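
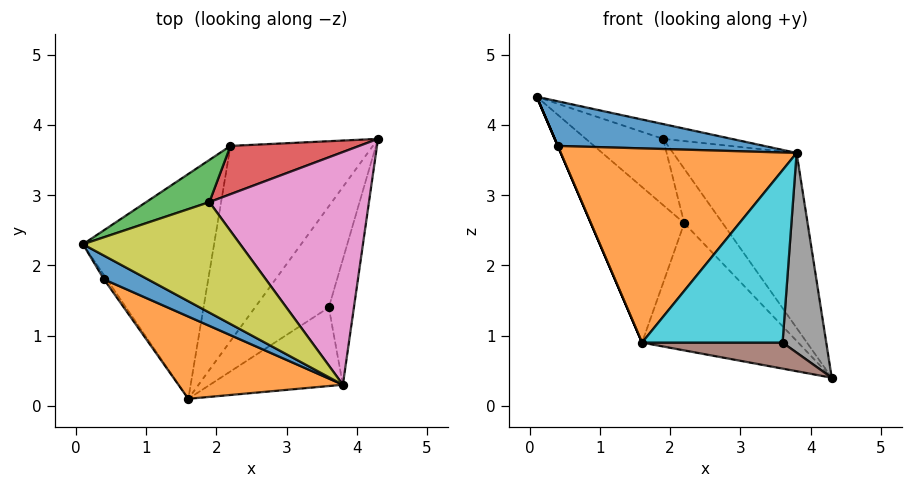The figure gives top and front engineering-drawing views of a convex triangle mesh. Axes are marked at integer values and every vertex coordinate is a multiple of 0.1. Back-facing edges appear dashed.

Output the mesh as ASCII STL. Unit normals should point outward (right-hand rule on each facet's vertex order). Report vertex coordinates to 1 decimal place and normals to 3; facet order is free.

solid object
 facet normal -0.735 0.386 -0.558
  outer loop
   vertex 2.2 3.7 2.6
   vertex 1.6 0.1 0.9
   vertex 0.1 2.3 4.4
  endloop
 endfacet
 facet normal -0.670 0.405 -0.622
  outer loop
   vertex 2.2 3.7 2.6
   vertex 4.3 3.8 0.4
   vertex 1.6 0.1 0.9
  endloop
 endfacet
 facet normal -0.102 0.839 0.534
  outer loop
   vertex 2.2 3.7 2.6
   vertex 0.1 2.3 4.4
   vertex 1.9 2.9 3.8
  endloop
 endfacet
 facet normal 0.551 0.624 0.554
  outer loop
   vertex 2.2 3.7 2.6
   vertex 1.9 2.9 3.8
   vertex 4.3 3.8 0.4
  endloop
 endfacet
 facet normal -0.919 0.000 -0.394
  outer loop
   vertex 0.4 1.8 3.7
   vertex 0.1 2.3 4.4
   vertex 1.6 0.1 0.9
  endloop
 endfacet
 facet normal 0.160 -0.246 -0.956
  outer loop
   vertex 3.6 1.4 0.9
   vertex 1.6 0.1 0.9
   vertex 4.3 3.8 0.4
  endloop
 endfacet
 facet normal 0.672 0.445 0.592
  outer loop
   vertex 3.8 0.3 3.6
   vertex 4.3 3.8 0.4
   vertex 1.9 2.9 3.8
  endloop
 endfacet
 facet normal 0.930 -0.312 -0.196
  outer loop
   vertex 3.8 0.3 3.6
   vertex 3.6 1.4 0.9
   vertex 4.3 3.8 0.4
  endloop
 endfacet
 facet normal 0.275 0.128 0.953
  outer loop
   vertex 3.8 0.3 3.6
   vertex 1.9 2.9 3.8
   vertex 0.1 2.3 4.4
  endloop
 endfacet
 facet normal 0.509 -0.783 -0.357
  outer loop
   vertex 3.8 0.3 3.6
   vertex 1.6 0.1 0.9
   vertex 3.6 1.4 0.9
  endloop
 endfacet
 facet normal -0.352 -0.826 0.440
  outer loop
   vertex 3.8 0.3 3.6
   vertex 0.1 2.3 4.4
   vertex 0.4 1.8 3.7
  endloop
 endfacet
 facet normal -0.367 -0.857 0.363
  outer loop
   vertex 3.8 0.3 3.6
   vertex 0.4 1.8 3.7
   vertex 1.6 0.1 0.9
  endloop
 endfacet
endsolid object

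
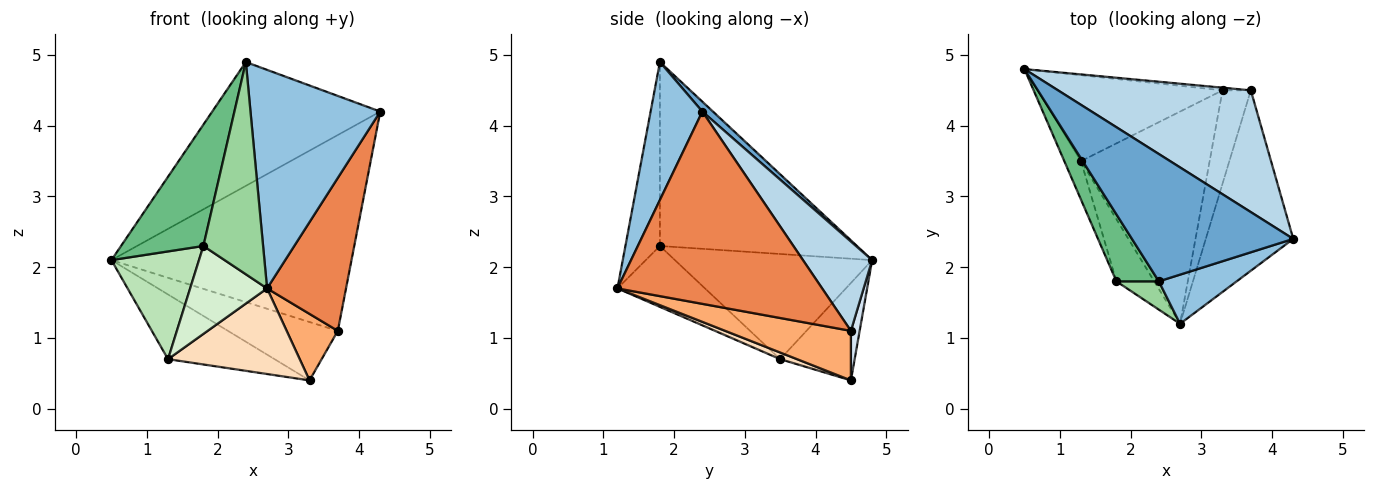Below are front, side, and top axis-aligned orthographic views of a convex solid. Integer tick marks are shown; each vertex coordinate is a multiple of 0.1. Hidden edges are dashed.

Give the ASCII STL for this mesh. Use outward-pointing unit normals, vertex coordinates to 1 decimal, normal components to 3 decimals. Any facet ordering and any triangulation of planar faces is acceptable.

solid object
 facet normal 0.044 0.696 0.716
  outer loop
   vertex 2.4 1.8 4.9
   vertex 4.3 2.4 4.2
   vertex 0.5 4.8 2.1
  endloop
 endfacet
 facet normal 0.362 -0.909 0.204
  outer loop
   vertex 2.4 1.8 4.9
   vertex 2.7 1.2 1.7
   vertex 4.3 2.4 4.2
  endloop
 endfacet
 facet normal 0.238 0.825 0.513
  outer loop
   vertex 3.7 4.5 1.1
   vertex 0.5 4.8 2.1
   vertex 4.3 2.4 4.2
  endloop
 endfacet
 facet normal 0.079 0.996 -0.045
  outer loop
   vertex 3.7 4.5 1.1
   vertex 3.3 4.5 0.4
   vertex 0.5 4.8 2.1
  endloop
 endfacet
 facet normal 0.859 -0.331 -0.391
  outer loop
   vertex 3.7 4.5 1.1
   vertex 4.3 2.4 4.2
   vertex 2.7 1.2 1.7
  endloop
 endfacet
 facet normal 0.819 -0.333 -0.468
  outer loop
   vertex 3.7 4.5 1.1
   vertex 2.7 1.2 1.7
   vertex 3.3 4.5 0.4
  endloop
 endfacet
 facet normal -0.388 0.554 -0.736
  outer loop
   vertex 1.3 3.5 0.7
   vertex 0.5 4.8 2.1
   vertex 3.3 4.5 0.4
  endloop
 endfacet
 facet normal 0.048 -0.374 -0.926
  outer loop
   vertex 1.3 3.5 0.7
   vertex 3.3 4.5 0.4
   vertex 2.7 1.2 1.7
  endloop
 endfacet
 facet normal -0.902 -0.377 0.208
  outer loop
   vertex 1.8 1.8 2.3
   vertex 2.4 1.8 4.9
   vertex 0.5 4.8 2.1
  endloop
 endfacet
 facet normal -0.497 -0.860 0.115
  outer loop
   vertex 1.8 1.8 2.3
   vertex 2.7 1.2 1.7
   vertex 2.4 1.8 4.9
  endloop
 endfacet
 facet normal -0.904 -0.402 -0.144
  outer loop
   vertex 1.8 1.8 2.3
   vertex 0.5 4.8 2.1
   vertex 1.3 3.5 0.7
  endloop
 endfacet
 facet normal -0.681 -0.598 -0.423
  outer loop
   vertex 1.8 1.8 2.3
   vertex 1.3 3.5 0.7
   vertex 2.7 1.2 1.7
  endloop
 endfacet
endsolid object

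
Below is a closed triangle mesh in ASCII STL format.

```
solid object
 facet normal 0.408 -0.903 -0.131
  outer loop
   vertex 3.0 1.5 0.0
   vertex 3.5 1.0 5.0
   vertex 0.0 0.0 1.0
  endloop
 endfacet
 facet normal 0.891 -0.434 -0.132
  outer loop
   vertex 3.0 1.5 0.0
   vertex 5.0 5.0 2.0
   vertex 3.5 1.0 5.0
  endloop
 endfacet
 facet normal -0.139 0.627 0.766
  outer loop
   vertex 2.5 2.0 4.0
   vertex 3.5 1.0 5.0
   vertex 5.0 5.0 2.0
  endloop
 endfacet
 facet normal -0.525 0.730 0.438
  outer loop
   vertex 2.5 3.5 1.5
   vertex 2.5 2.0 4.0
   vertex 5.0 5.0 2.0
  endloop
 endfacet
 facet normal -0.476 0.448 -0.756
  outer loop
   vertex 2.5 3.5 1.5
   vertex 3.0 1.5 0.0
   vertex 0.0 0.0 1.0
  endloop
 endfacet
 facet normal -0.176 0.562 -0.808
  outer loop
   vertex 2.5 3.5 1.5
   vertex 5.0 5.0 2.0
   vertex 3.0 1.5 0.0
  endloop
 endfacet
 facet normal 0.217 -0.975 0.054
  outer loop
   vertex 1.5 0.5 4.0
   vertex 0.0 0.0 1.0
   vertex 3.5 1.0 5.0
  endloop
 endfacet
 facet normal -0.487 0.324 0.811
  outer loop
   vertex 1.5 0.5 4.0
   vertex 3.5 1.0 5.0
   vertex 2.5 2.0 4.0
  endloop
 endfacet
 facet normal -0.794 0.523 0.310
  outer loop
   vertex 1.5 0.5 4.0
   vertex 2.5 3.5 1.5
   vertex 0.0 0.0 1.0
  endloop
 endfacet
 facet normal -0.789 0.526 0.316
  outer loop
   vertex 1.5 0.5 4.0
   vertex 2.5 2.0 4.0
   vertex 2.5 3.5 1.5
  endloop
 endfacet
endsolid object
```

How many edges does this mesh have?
15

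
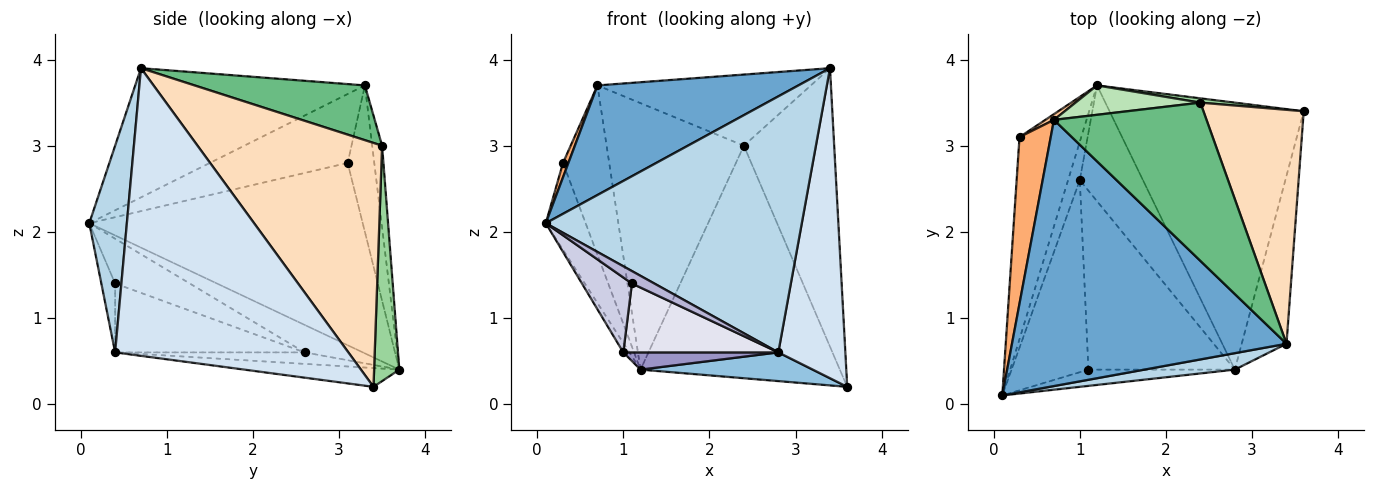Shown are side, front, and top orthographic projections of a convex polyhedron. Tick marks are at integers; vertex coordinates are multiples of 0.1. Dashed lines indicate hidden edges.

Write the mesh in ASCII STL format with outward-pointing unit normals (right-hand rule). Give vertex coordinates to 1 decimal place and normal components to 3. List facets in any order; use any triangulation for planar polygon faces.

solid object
 facet normal -0.399 -0.349 0.848
  outer loop
   vertex 0.7 3.3 3.7
   vertex 0.1 0.1 2.1
   vertex 3.4 0.7 3.9
  endloop
 endfacet
 facet normal -0.096 -0.106 -0.990
  outer loop
   vertex 2.8 0.4 0.6
   vertex 1.2 3.7 0.4
   vertex 3.6 3.4 0.2
  endloop
 endfacet
 facet normal 0.145 -0.987 0.063
  outer loop
   vertex 2.8 0.4 0.6
   vertex 3.4 0.7 3.9
   vertex 0.1 0.1 2.1
  endloop
 endfacet
 facet normal 0.951 -0.273 -0.148
  outer loop
   vertex 2.8 0.4 0.6
   vertex 3.6 3.4 0.2
   vertex 3.4 0.7 3.9
  endloop
 endfacet
 facet normal -0.938 0.137 -0.318
  outer loop
   vertex 0.3 3.1 2.8
   vertex 1.2 3.7 0.4
   vertex 0.1 0.1 2.1
  endloop
 endfacet
 facet normal -0.910 -0.036 0.412
  outer loop
   vertex 0.3 3.1 2.8
   vertex 0.1 0.1 2.1
   vertex 0.7 3.3 3.7
  endloop
 endfacet
 facet normal -0.499 0.866 0.029
  outer loop
   vertex 0.3 3.1 2.8
   vertex 0.7 3.3 3.7
   vertex 1.2 3.7 0.4
  endloop
 endfacet
 facet normal 0.843 0.412 0.346
  outer loop
   vertex 2.4 3.5 3.0
   vertex 3.4 0.7 3.9
   vertex 3.6 3.4 0.2
  endloop
 endfacet
 facet normal 0.311 0.390 0.867
  outer loop
   vertex 2.4 3.5 3.0
   vertex 0.7 3.3 3.7
   vertex 3.4 0.7 3.9
  endloop
 endfacet
 facet normal 0.126 0.992 0.018
  outer loop
   vertex 2.4 3.5 3.0
   vertex 3.6 3.4 0.2
   vertex 1.2 3.7 0.4
  endloop
 endfacet
 facet normal -0.072 0.991 0.109
  outer loop
   vertex 2.4 3.5 3.0
   vertex 1.2 3.7 0.4
   vertex 0.7 3.3 3.7
  endloop
 endfacet
 facet normal -0.916 0.096 -0.390
  outer loop
   vertex 1.0 2.6 0.6
   vertex 0.1 0.1 2.1
   vertex 1.2 3.7 0.4
  endloop
 endfacet
 facet normal -0.177 -0.145 -0.973
  outer loop
   vertex 1.0 2.6 0.6
   vertex 1.2 3.7 0.4
   vertex 2.8 0.4 0.6
  endloop
 endfacet
 facet normal -0.350 -0.569 -0.744
  outer loop
   vertex 1.1 0.4 1.4
   vertex 2.8 0.4 0.6
   vertex 0.1 0.1 2.1
  endloop
 endfacet
 facet normal -0.477 -0.319 -0.819
  outer loop
   vertex 1.1 0.4 1.4
   vertex 0.1 0.1 2.1
   vertex 1.0 2.6 0.6
  endloop
 endfacet
 facet normal -0.402 -0.329 -0.854
  outer loop
   vertex 1.1 0.4 1.4
   vertex 1.0 2.6 0.6
   vertex 2.8 0.4 0.6
  endloop
 endfacet
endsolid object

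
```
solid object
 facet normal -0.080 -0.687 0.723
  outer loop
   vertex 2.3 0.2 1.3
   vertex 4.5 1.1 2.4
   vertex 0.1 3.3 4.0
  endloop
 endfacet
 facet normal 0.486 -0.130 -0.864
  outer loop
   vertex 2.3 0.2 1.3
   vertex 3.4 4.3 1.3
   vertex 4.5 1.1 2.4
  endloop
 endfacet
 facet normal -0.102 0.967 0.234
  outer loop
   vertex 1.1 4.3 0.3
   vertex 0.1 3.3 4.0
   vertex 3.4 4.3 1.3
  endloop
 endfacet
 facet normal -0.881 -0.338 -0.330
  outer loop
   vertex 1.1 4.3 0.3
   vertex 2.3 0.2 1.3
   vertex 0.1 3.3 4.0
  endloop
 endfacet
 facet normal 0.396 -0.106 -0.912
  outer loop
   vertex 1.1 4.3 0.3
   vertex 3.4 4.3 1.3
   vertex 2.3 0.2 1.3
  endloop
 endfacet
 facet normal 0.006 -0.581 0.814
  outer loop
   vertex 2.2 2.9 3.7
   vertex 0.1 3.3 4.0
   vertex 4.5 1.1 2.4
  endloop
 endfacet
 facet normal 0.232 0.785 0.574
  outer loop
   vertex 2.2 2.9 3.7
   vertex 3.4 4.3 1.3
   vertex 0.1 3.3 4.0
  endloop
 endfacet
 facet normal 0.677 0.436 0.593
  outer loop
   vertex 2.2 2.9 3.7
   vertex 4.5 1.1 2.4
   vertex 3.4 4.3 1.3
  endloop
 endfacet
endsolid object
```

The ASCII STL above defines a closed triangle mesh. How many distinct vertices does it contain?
6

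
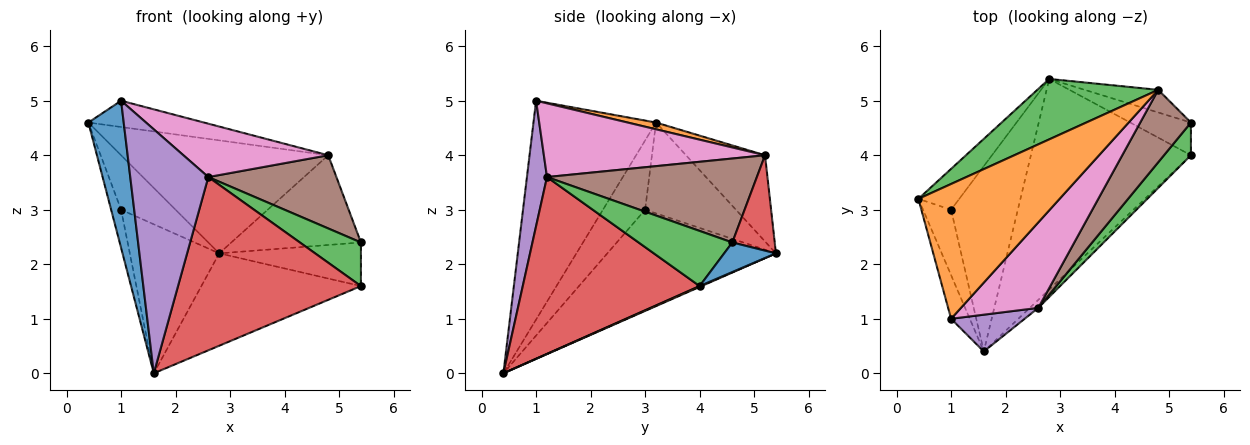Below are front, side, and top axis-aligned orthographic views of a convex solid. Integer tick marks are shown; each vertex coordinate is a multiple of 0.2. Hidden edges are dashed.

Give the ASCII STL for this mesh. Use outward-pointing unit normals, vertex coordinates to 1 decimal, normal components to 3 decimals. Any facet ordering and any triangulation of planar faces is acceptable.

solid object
 facet normal -0.958 -0.276 -0.082
  outer loop
   vertex 1.0 1.0 5.0
   vertex 0.4 3.2 4.6
   vertex 1.6 0.4 0.0
  endloop
 endfacet
 facet normal 0.047 0.191 0.980
  outer loop
   vertex 4.8 5.2 4.0
   vertex 0.4 3.2 4.6
   vertex 1.0 1.0 5.0
  endloop
 endfacet
 facet normal -0.319 0.836 0.447
  outer loop
   vertex 4.8 5.2 4.0
   vertex 2.8 5.4 2.2
   vertex 0.4 3.2 4.6
  endloop
 endfacet
 facet normal 0.302 0.924 -0.233
  outer loop
   vertex 4.8 5.2 4.0
   vertex 5.4 4.6 2.4
   vertex 2.8 5.4 2.2
  endloop
 endfacet
 facet normal 0.246 -0.958 0.145
  outer loop
   vertex 2.6 1.2 3.6
   vertex 1.0 1.0 5.0
   vertex 1.6 0.4 0.0
  endloop
 endfacet
 facet normal 0.759 -0.463 0.458
  outer loop
   vertex 2.6 1.2 3.6
   vertex 5.4 4.6 2.4
   vertex 4.8 5.2 4.0
  endloop
 endfacet
 facet normal 0.629 -0.412 0.660
  outer loop
   vertex 2.6 1.2 3.6
   vertex 4.8 5.2 4.0
   vertex 1.0 1.0 5.0
  endloop
 endfacet
 facet normal -0.906 0.214 -0.366
  outer loop
   vertex 1.0 3.0 3.0
   vertex 1.6 0.4 0.0
   vertex 0.4 3.2 4.6
  endloop
 endfacet
 facet normal -0.800 0.480 -0.360
  outer loop
   vertex 1.0 3.0 3.0
   vertex 0.4 3.2 4.6
   vertex 2.8 5.4 2.2
  endloop
 endfacet
 facet normal -0.763 0.405 -0.503
  outer loop
   vertex 1.0 3.0 3.0
   vertex 2.8 5.4 2.2
   vertex 1.6 0.4 0.0
  endloop
 endfacet
 facet normal 0.281 0.768 -0.576
  outer loop
   vertex 5.4 4.0 1.6
   vertex 2.8 5.4 2.2
   vertex 5.4 4.6 2.4
  endloop
 endfacet
 facet normal 0.005 0.402 -0.916
  outer loop
   vertex 5.4 4.0 1.6
   vertex 1.6 0.4 0.0
   vertex 2.8 5.4 2.2
  endloop
 endfacet
 facet normal 0.776 -0.505 0.379
  outer loop
   vertex 5.4 4.0 1.6
   vertex 5.4 4.6 2.4
   vertex 2.6 1.2 3.6
  endloop
 endfacet
 facet normal 0.695 -0.719 -0.033
  outer loop
   vertex 5.4 4.0 1.6
   vertex 2.6 1.2 3.6
   vertex 1.6 0.4 0.0
  endloop
 endfacet
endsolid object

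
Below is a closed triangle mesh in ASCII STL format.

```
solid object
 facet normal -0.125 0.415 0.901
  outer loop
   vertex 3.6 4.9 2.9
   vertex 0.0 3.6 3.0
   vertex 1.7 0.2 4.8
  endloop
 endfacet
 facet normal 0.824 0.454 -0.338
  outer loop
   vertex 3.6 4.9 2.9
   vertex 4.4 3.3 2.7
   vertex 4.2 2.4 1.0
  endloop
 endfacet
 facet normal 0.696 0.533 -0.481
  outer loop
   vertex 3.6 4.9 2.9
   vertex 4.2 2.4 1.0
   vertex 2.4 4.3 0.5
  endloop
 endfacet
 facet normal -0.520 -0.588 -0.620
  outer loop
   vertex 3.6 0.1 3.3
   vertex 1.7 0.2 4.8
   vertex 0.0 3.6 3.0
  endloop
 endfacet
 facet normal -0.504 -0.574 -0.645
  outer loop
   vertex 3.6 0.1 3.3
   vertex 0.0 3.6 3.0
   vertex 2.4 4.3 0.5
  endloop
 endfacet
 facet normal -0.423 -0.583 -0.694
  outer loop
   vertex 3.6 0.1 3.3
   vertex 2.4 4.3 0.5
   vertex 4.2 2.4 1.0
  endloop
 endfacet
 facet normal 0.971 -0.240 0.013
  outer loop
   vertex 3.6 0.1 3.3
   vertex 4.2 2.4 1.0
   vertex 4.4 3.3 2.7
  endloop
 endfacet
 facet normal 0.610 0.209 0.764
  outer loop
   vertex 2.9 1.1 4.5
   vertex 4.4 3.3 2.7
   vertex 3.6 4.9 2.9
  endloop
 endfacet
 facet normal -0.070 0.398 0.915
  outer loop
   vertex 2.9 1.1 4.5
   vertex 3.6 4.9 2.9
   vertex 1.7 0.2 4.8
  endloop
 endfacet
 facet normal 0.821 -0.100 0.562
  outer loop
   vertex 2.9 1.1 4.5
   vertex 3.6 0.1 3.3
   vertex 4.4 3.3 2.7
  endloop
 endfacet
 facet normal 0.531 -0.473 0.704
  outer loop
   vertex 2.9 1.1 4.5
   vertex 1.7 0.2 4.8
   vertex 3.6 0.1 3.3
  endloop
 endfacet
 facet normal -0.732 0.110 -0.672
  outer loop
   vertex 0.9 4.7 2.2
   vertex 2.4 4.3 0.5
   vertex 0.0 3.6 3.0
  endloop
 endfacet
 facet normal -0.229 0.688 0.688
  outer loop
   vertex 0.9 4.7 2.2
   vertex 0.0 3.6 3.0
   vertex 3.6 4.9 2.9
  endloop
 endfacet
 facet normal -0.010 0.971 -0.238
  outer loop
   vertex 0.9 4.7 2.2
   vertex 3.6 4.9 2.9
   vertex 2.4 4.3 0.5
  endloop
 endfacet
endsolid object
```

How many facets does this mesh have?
14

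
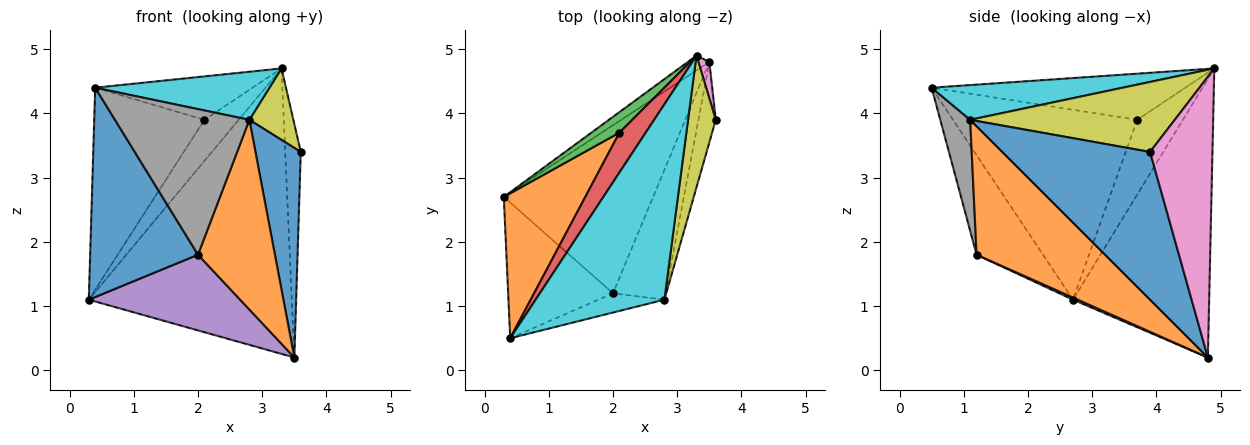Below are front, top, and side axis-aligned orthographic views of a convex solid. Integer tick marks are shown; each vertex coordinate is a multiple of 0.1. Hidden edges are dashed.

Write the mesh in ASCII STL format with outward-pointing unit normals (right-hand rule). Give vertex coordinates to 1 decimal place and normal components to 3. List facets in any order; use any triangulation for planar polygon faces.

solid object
 facet normal -0.459 -0.746 -0.483
  outer loop
   vertex 2.0 1.2 1.8
   vertex 0.4 0.5 4.4
   vertex 0.3 2.7 1.1
  endloop
 endfacet
 facet normal -0.805 0.482 0.346
  outer loop
   vertex 2.1 3.7 3.9
   vertex 0.3 2.7 1.1
   vertex 0.4 0.5 4.4
  endloop
 endfacet
 facet normal -0.766 0.575 0.287
  outer loop
   vertex 2.1 3.7 3.9
   vertex 3.3 4.9 4.7
   vertex 0.3 2.7 1.1
  endloop
 endfacet
 facet normal -0.765 0.474 0.436
  outer loop
   vertex 2.1 3.7 3.9
   vertex 0.4 0.5 4.4
   vertex 3.3 4.9 4.7
  endloop
 endfacet
 facet normal 0.013 -0.411 -0.912
  outer loop
   vertex 3.5 4.8 0.2
   vertex 2.0 1.2 1.8
   vertex 0.3 2.7 1.1
  endloop
 endfacet
 facet normal -0.557 0.830 -0.043
  outer loop
   vertex 3.5 4.8 0.2
   vertex 0.3 2.7 1.1
   vertex 3.3 4.9 4.7
  endloop
 endfacet
 facet normal 0.970 0.242 0.038
  outer loop
   vertex 3.5 4.8 0.2
   vertex 3.3 4.9 4.7
   vertex 3.6 3.9 3.4
  endloop
 endfacet
 facet normal 0.215 -0.968 -0.128
  outer loop
   vertex 2.8 1.1 3.9
   vertex 0.4 0.5 4.4
   vertex 2.0 1.2 1.8
  endloop
 endfacet
 facet normal 0.912 -0.196 0.361
  outer loop
   vertex 2.8 1.1 3.9
   vertex 3.6 3.9 3.4
   vertex 3.3 4.9 4.7
  endloop
 endfacet
 facet normal 0.253 -0.231 0.939
  outer loop
   vertex 2.8 1.1 3.9
   vertex 3.3 4.9 4.7
   vertex 0.4 0.5 4.4
  endloop
 endfacet
 facet normal 0.950 -0.291 -0.112
  outer loop
   vertex 2.8 1.1 3.9
   vertex 3.5 4.8 0.2
   vertex 3.6 3.9 3.4
  endloop
 endfacet
 facet normal 0.810 -0.485 -0.331
  outer loop
   vertex 2.8 1.1 3.9
   vertex 2.0 1.2 1.8
   vertex 3.5 4.8 0.2
  endloop
 endfacet
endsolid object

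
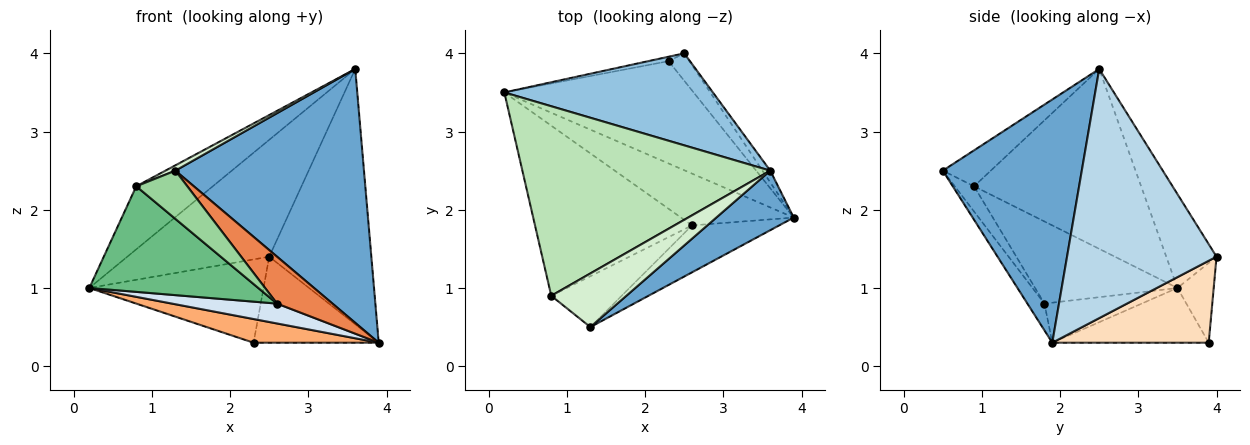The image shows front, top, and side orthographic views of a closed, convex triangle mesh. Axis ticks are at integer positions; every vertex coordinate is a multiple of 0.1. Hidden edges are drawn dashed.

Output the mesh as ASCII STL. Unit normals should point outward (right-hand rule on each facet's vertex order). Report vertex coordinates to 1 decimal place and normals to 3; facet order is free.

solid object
 facet normal 0.583 -0.791 0.186
  outer loop
   vertex 3.6 2.5 3.8
   vertex 1.3 0.5 2.5
   vertex 3.9 1.9 0.3
  endloop
 endfacet
 facet normal -0.268 0.757 0.596
  outer loop
   vertex 2.5 4.0 1.4
   vertex 0.2 3.5 1.0
   vertex 3.6 2.5 3.8
  endloop
 endfacet
 facet normal 0.825 0.564 -0.026
  outer loop
   vertex 2.5 4.0 1.4
   vertex 3.6 2.5 3.8
   vertex 3.9 1.9 0.3
  endloop
 endfacet
 facet normal -0.315 -0.340 -0.886
  outer loop
   vertex 2.6 1.8 0.8
   vertex 0.2 3.5 1.0
   vertex 3.9 1.9 0.3
  endloop
 endfacet
 facet normal -0.213 -0.691 -0.691
  outer loop
   vertex 2.6 1.8 0.8
   vertex 3.9 1.9 0.3
   vertex 1.3 0.5 2.5
  endloop
 endfacet
 facet normal -0.271 -0.217 -0.938
  outer loop
   vertex 2.3 3.9 0.3
   vertex 3.9 1.9 0.3
   vertex 0.2 3.5 1.0
  endloop
 endfacet
 facet normal -0.204 0.978 -0.052
  outer loop
   vertex 2.3 3.9 0.3
   vertex 0.2 3.5 1.0
   vertex 2.5 4.0 1.4
  endloop
 endfacet
 facet normal 0.766 0.613 -0.195
  outer loop
   vertex 2.3 3.9 0.3
   vertex 2.5 4.0 1.4
   vertex 3.9 1.9 0.3
  endloop
 endfacet
 facet normal -0.406 -0.482 -0.776
  outer loop
   vertex 0.8 0.9 2.3
   vertex 0.2 3.5 1.0
   vertex 2.6 1.8 0.8
  endloop
 endfacet
 facet normal -0.252 -0.666 -0.702
  outer loop
   vertex 0.8 0.9 2.3
   vertex 2.6 1.8 0.8
   vertex 1.3 0.5 2.5
  endloop
 endfacet
 facet normal -0.567 0.260 0.782
  outer loop
   vertex 0.8 0.9 2.3
   vertex 3.6 2.5 3.8
   vertex 0.2 3.5 1.0
  endloop
 endfacet
 facet normal -0.430 -0.089 0.898
  outer loop
   vertex 0.8 0.9 2.3
   vertex 1.3 0.5 2.5
   vertex 3.6 2.5 3.8
  endloop
 endfacet
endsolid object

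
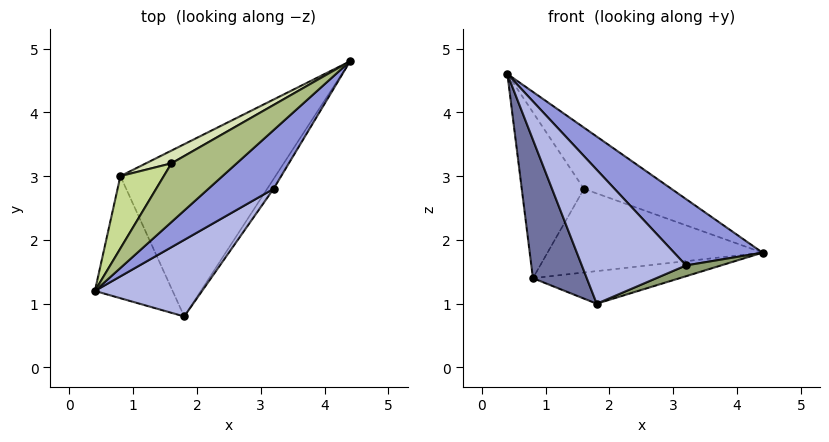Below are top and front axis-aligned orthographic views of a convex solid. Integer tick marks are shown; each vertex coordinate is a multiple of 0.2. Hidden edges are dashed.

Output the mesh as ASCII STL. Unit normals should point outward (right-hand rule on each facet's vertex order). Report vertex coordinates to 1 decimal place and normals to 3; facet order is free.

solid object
 facet normal -0.886 -0.347 -0.306
  outer loop
   vertex 0.8 3.0 1.4
   vertex 1.8 0.8 1.0
   vertex 0.4 1.2 4.6
  endloop
 endfacet
 facet normal 0.016 0.186 -0.982
  outer loop
   vertex 0.8 3.0 1.4
   vertex 4.4 4.8 1.8
   vertex 1.8 0.8 1.0
  endloop
 endfacet
 facet normal 0.751 -0.494 0.437
  outer loop
   vertex 3.2 2.8 1.6
   vertex 4.4 4.8 1.8
   vertex 0.4 1.2 4.6
  endloop
 endfacet
 facet normal 0.717 -0.605 0.346
  outer loop
   vertex 3.2 2.8 1.6
   vertex 0.4 1.2 4.6
   vertex 1.8 0.8 1.0
  endloop
 endfacet
 facet normal 0.803 -0.441 -0.401
  outer loop
   vertex 3.2 2.8 1.6
   vertex 1.8 0.8 1.0
   vertex 4.4 4.8 1.8
  endloop
 endfacet
 facet normal -0.163 0.712 0.683
  outer loop
   vertex 1.6 3.2 2.8
   vertex 0.4 1.2 4.6
   vertex 4.4 4.8 1.8
  endloop
 endfacet
 facet normal -0.680 0.672 0.293
  outer loop
   vertex 1.6 3.2 2.8
   vertex 0.8 3.0 1.4
   vertex 0.4 1.2 4.6
  endloop
 endfacet
 facet normal -0.455 0.880 0.134
  outer loop
   vertex 1.6 3.2 2.8
   vertex 4.4 4.8 1.8
   vertex 0.8 3.0 1.4
  endloop
 endfacet
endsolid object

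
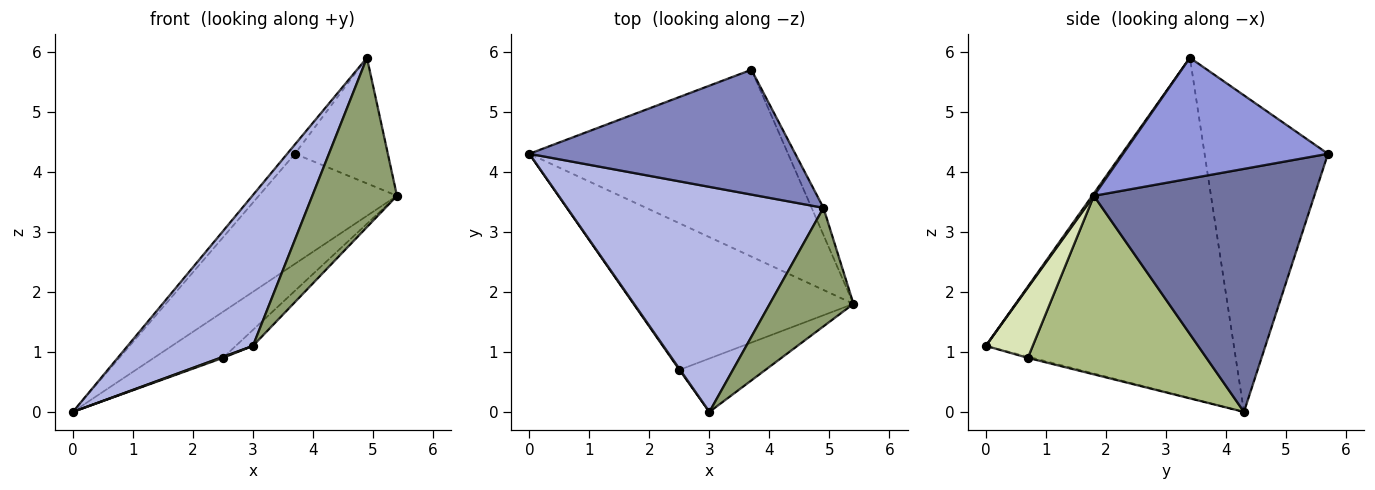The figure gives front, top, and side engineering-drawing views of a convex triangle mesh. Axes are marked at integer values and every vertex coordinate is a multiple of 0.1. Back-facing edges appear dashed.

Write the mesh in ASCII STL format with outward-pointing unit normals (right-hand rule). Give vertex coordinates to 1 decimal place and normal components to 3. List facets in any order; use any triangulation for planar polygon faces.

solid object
 facet normal 0.629 0.394 -0.670
  outer loop
   vertex 3.7 5.7 4.3
   vertex 5.4 1.8 3.6
   vertex 0.0 4.3 0.0
  endloop
 endfacet
 facet normal -0.765 0.048 0.642
  outer loop
   vertex 4.9 3.4 5.9
   vertex 3.7 5.7 4.3
   vertex 0.0 4.3 0.0
  endloop
 endfacet
 facet normal 0.907 0.411 -0.089
  outer loop
   vertex 4.9 3.4 5.9
   vertex 5.4 1.8 3.6
   vertex 3.7 5.7 4.3
  endloop
 endfacet
 facet normal -0.741 -0.374 0.558
  outer loop
   vertex 3.0 0.0 1.1
   vertex 4.9 3.4 5.9
   vertex 0.0 4.3 0.0
  endloop
 endfacet
 facet normal 0.017 -0.819 0.573
  outer loop
   vertex 3.0 0.0 1.1
   vertex 5.4 1.8 3.6
   vertex 4.9 3.4 5.9
  endloop
 endfacet
 facet normal 0.612 0.237 -0.754
  outer loop
   vertex 2.5 0.7 0.9
   vertex 0.0 4.3 0.0
   vertex 5.4 1.8 3.6
  endloop
 endfacet
 facet normal -0.786 -0.437 0.437
  outer loop
   vertex 2.5 0.7 0.9
   vertex 3.0 0.0 1.1
   vertex 0.0 4.3 0.0
  endloop
 endfacet
 facet normal 0.617 0.225 -0.754
  outer loop
   vertex 2.5 0.7 0.9
   vertex 5.4 1.8 3.6
   vertex 3.0 0.0 1.1
  endloop
 endfacet
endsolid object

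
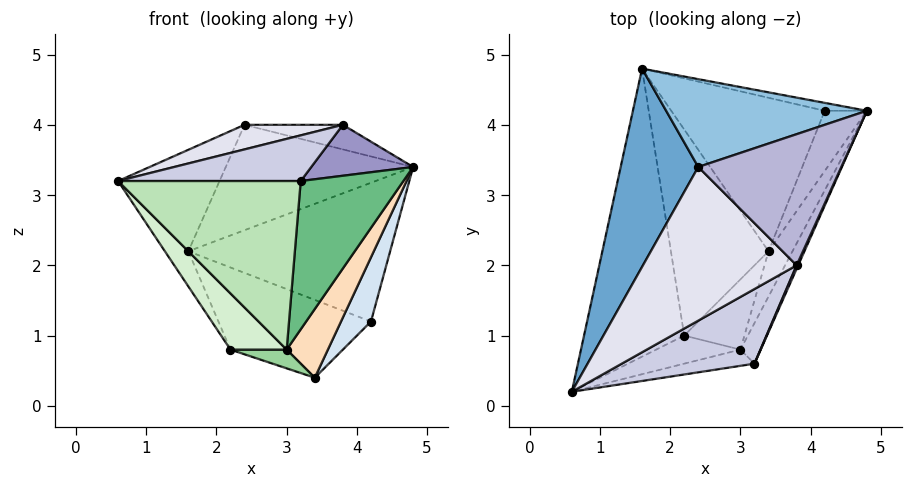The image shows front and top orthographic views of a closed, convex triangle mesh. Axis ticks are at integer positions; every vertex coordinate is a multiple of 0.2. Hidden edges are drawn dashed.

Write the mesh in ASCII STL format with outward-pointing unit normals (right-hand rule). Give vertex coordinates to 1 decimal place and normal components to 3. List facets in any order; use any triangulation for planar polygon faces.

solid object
 facet normal -0.770 0.291 0.568
  outer loop
   vertex 2.4 3.4 4.0
   vertex 1.6 4.8 2.2
   vertex 0.6 0.2 3.2
  endloop
 endfacet
 facet normal -0.096 0.765 0.637
  outer loop
   vertex 2.4 3.4 4.0
   vertex 4.8 4.2 3.4
   vertex 1.6 4.8 2.2
  endloop
 endfacet
 facet normal 0.204 0.977 -0.056
  outer loop
   vertex 4.2 4.2 1.2
   vertex 1.6 4.8 2.2
   vertex 4.8 4.2 3.4
  endloop
 endfacet
 facet normal 0.929 -0.270 -0.253
  outer loop
   vertex 4.2 4.2 1.2
   vertex 4.8 4.2 3.4
   vertex 3.4 2.2 0.4
  endloop
 endfacet
 facet normal -0.232 0.440 -0.868
  outer loop
   vertex 4.2 4.2 1.2
   vertex 3.4 2.2 0.4
   vertex 1.6 4.8 2.2
  endloop
 endfacet
 facet normal -0.840 0.066 -0.538
  outer loop
   vertex 2.2 1.0 0.8
   vertex 0.6 0.2 3.2
   vertex 1.6 4.8 2.2
  endloop
 endfacet
 facet normal -0.505 0.227 -0.833
  outer loop
   vertex 2.2 1.0 0.8
   vertex 1.6 4.8 2.2
   vertex 3.4 2.2 0.4
  endloop
 endfacet
 facet normal 0.921 -0.324 -0.214
  outer loop
   vertex 3.0 0.8 0.8
   vertex 3.4 2.2 0.4
   vertex 4.8 4.2 3.4
  endloop
 endfacet
 facet normal 0.911 -0.399 -0.109
  outer loop
   vertex 3.0 0.8 0.8
   vertex 4.8 4.2 3.4
   vertex 3.2 0.6 3.2
  endloop
 endfacet
 facet normal -0.064 -0.257 -0.964
  outer loop
   vertex 3.0 0.8 0.8
   vertex 2.2 1.0 0.8
   vertex 3.4 2.2 0.4
  endloop
 endfacet
 facet normal 0.151 -0.984 -0.095
  outer loop
   vertex 3.0 0.8 0.8
   vertex 3.2 0.6 3.2
   vertex 0.6 0.2 3.2
  endloop
 endfacet
 facet normal -0.218 -0.873 -0.436
  outer loop
   vertex 3.0 0.8 0.8
   vertex 0.6 0.2 3.2
   vertex 2.2 1.0 0.8
  endloop
 endfacet
 facet normal 0.913 -0.407 0.028
  outer loop
   vertex 3.8 2.0 4.0
   vertex 3.2 0.6 3.2
   vertex 4.8 4.2 3.4
  endloop
 endfacet
 facet normal 0.181 0.181 0.967
  outer loop
   vertex 3.8 2.0 4.0
   vertex 4.8 4.2 3.4
   vertex 2.4 3.4 4.0
  endloop
 endfacet
 facet normal 0.080 -0.520 0.850
  outer loop
   vertex 3.8 2.0 4.0
   vertex 0.6 0.2 3.2
   vertex 3.2 0.6 3.2
  endloop
 endfacet
 facet normal -0.156 -0.156 0.975
  outer loop
   vertex 3.8 2.0 4.0
   vertex 2.4 3.4 4.0
   vertex 0.6 0.2 3.2
  endloop
 endfacet
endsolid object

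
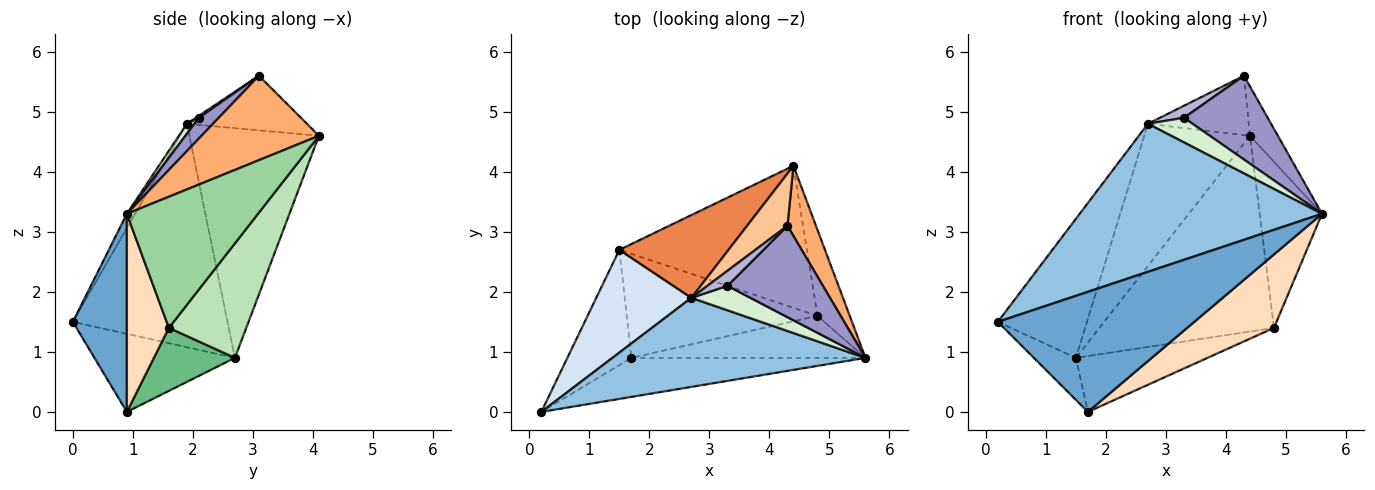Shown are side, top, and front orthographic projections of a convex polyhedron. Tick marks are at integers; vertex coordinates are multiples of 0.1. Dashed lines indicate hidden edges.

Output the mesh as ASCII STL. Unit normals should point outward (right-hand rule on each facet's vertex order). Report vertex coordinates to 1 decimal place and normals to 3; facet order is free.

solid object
 facet normal 0.253 -0.920 -0.299
  outer loop
   vertex 1.7 0.9 0.0
   vertex 5.6 0.9 3.3
   vertex 0.2 0.0 1.5
  endloop
 endfacet
 facet normal -0.029 -0.857 0.515
  outer loop
   vertex 2.7 1.9 4.8
   vertex 0.2 0.0 1.5
   vertex 5.6 0.9 3.3
  endloop
 endfacet
 facet normal -0.753 0.225 -0.618
  outer loop
   vertex 1.5 2.7 0.9
   vertex 1.7 0.9 0.0
   vertex 0.2 0.0 1.5
  endloop
 endfacet
 facet normal -0.813 0.468 0.346
  outer loop
   vertex 1.5 2.7 0.9
   vertex 0.2 0.0 1.5
   vertex 2.7 1.9 4.8
  endloop
 endfacet
 facet normal -0.727 0.593 0.345
  outer loop
   vertex 1.5 2.7 0.9
   vertex 2.7 1.9 4.8
   vertex 4.4 4.1 4.6
  endloop
 endfacet
 facet normal 0.924 0.220 0.312
  outer loop
   vertex 4.3 3.1 5.6
   vertex 5.6 0.9 3.3
   vertex 4.4 4.1 4.6
  endloop
 endfacet
 facet normal -0.666 0.560 0.493
  outer loop
   vertex 4.3 3.1 5.6
   vertex 4.4 4.1 4.6
   vertex 2.7 1.9 4.8
  endloop
 endfacet
 facet normal 0.387 -0.800 -0.458
  outer loop
   vertex 4.8 1.6 1.4
   vertex 5.6 0.9 3.3
   vertex 1.7 0.9 0.0
  endloop
 endfacet
 facet normal 0.280 0.454 -0.846
  outer loop
   vertex 4.8 1.6 1.4
   vertex 1.7 0.9 0.0
   vertex 1.5 2.7 0.9
  endloop
 endfacet
 facet normal 0.882 0.419 -0.217
  outer loop
   vertex 4.8 1.6 1.4
   vertex 4.4 4.1 4.6
   vertex 5.6 0.9 3.3
  endloop
 endfacet
 facet normal 0.338 0.762 -0.553
  outer loop
   vertex 4.8 1.6 1.4
   vertex 1.5 2.7 0.9
   vertex 4.4 4.1 4.6
  endloop
 endfacet
 facet normal 0.119 -0.705 0.699
  outer loop
   vertex 3.3 2.1 4.9
   vertex 2.7 1.9 4.8
   vertex 5.6 0.9 3.3
  endloop
 endfacet
 facet normal 0.158 -0.667 0.728
  outer loop
   vertex 3.3 2.1 4.9
   vertex 5.6 0.9 3.3
   vertex 4.3 3.1 5.6
  endloop
 endfacet
 facet normal 0.078 -0.623 0.778
  outer loop
   vertex 3.3 2.1 4.9
   vertex 4.3 3.1 5.6
   vertex 2.7 1.9 4.8
  endloop
 endfacet
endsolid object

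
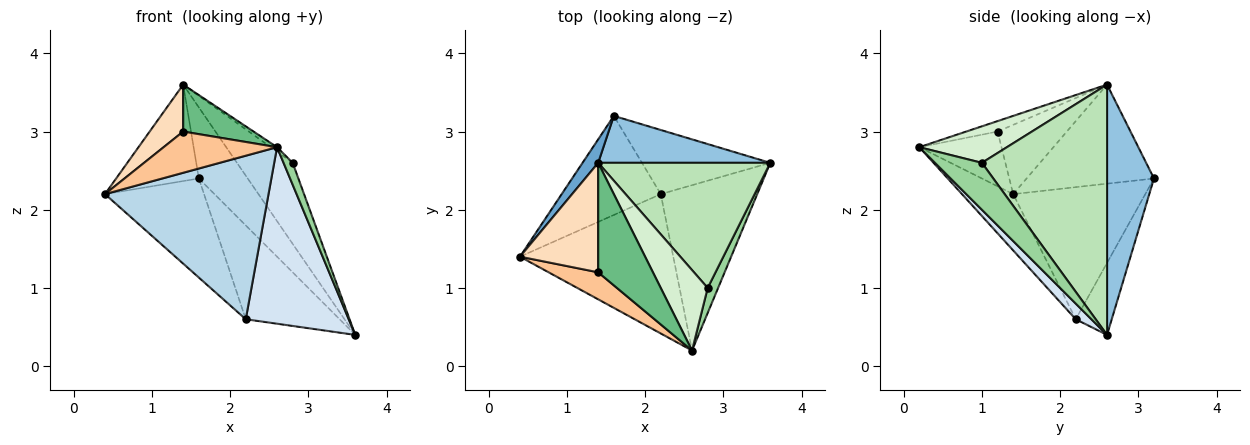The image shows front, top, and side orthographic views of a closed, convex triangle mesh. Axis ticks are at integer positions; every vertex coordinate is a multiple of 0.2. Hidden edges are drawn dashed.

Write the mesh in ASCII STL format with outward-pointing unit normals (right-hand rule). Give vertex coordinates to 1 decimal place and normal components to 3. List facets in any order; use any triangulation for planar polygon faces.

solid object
 facet normal -0.832 0.540 0.131
  outer loop
   vertex 1.6 3.2 2.4
   vertex 0.4 1.4 2.2
   vertex 1.4 2.6 3.6
  endloop
 endfacet
 facet normal 0.625 0.651 0.430
  outer loop
   vertex 1.6 3.2 2.4
   vertex 1.4 2.6 3.6
   vertex 3.6 2.6 0.4
  endloop
 endfacet
 facet normal -0.232 -0.740 -0.631
  outer loop
   vertex 2.2 2.2 0.6
   vertex 2.6 0.2 2.8
   vertex 0.4 1.4 2.2
  endloop
 endfacet
 facet normal 0.110 -0.725 -0.679
  outer loop
   vertex 2.2 2.2 0.6
   vertex 3.6 2.6 0.4
   vertex 2.6 0.2 2.8
  endloop
 endfacet
 facet normal -0.686 0.514 -0.514
  outer loop
   vertex 2.2 2.2 0.6
   vertex 0.4 1.4 2.2
   vertex 1.6 3.2 2.4
  endloop
 endfacet
 facet normal -0.302 0.787 -0.538
  outer loop
   vertex 2.2 2.2 0.6
   vertex 1.6 3.2 2.4
   vertex 3.6 2.6 0.4
  endloop
 endfacet
 facet normal -0.518 -0.715 0.469
  outer loop
   vertex 1.4 1.2 3.0
   vertex 0.4 1.4 2.2
   vertex 2.6 0.2 2.8
  endloop
 endfacet
 facet normal -0.631 -0.305 0.713
  outer loop
   vertex 1.4 1.2 3.0
   vertex 1.4 2.6 3.6
   vertex 0.4 1.4 2.2
  endloop
 endfacet
 facet normal -0.172 -0.388 0.905
  outer loop
   vertex 1.4 1.2 3.0
   vertex 2.6 0.2 2.8
   vertex 1.4 2.6 3.6
  endloop
 endfacet
 facet normal 0.959 -0.186 0.213
  outer loop
   vertex 2.8 1.0 2.6
   vertex 2.6 0.2 2.8
   vertex 3.6 2.6 0.4
  endloop
 endfacet
 facet normal 0.774 0.344 0.532
  outer loop
   vertex 2.8 1.0 2.6
   vertex 3.6 2.6 0.4
   vertex 1.4 2.6 3.6
  endloop
 endfacet
 facet normal 0.613 0.044 0.789
  outer loop
   vertex 2.8 1.0 2.6
   vertex 1.4 2.6 3.6
   vertex 2.6 0.2 2.8
  endloop
 endfacet
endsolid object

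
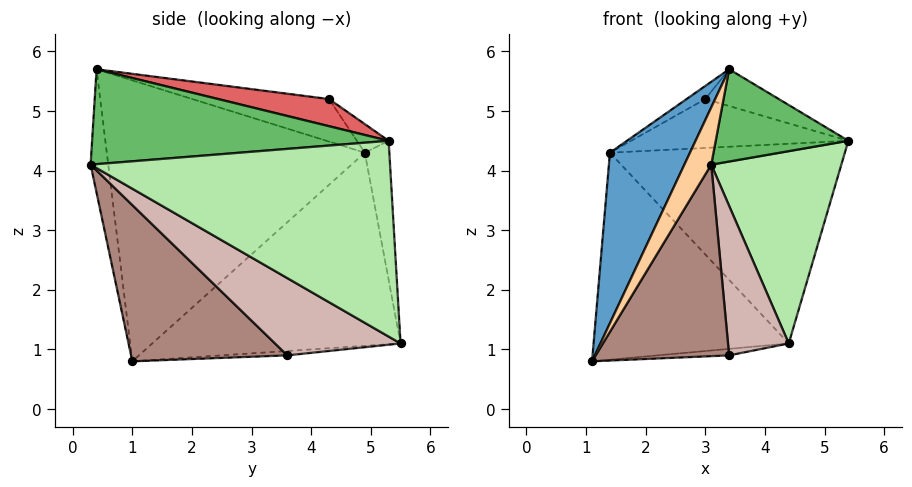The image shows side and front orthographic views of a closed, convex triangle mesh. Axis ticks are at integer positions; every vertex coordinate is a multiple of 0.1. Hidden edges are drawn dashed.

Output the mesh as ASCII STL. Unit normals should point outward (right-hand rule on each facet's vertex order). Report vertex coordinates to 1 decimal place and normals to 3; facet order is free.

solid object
 facet normal -0.883 -0.274 0.381
  outer loop
   vertex 1.4 4.9 4.3
   vertex 1.1 1.0 0.8
   vertex 3.4 0.4 5.7
  endloop
 endfacet
 facet normal -0.668 0.525 -0.528
  outer loop
   vertex 1.4 4.9 4.3
   vertex 4.4 5.5 1.1
   vertex 1.1 1.0 0.8
  endloop
 endfacet
 facet normal -0.104 0.991 0.089
  outer loop
   vertex 1.4 4.9 4.3
   vertex 5.4 5.3 4.5
   vertex 4.4 5.5 1.1
  endloop
 endfacet
 facet normal -0.542 -0.826 0.153
  outer loop
   vertex 3.1 0.3 4.1
   vertex 3.4 0.4 5.7
   vertex 1.1 1.0 0.8
  endloop
 endfacet
 facet normal 0.903 -0.404 -0.144
  outer loop
   vertex 3.1 0.3 4.1
   vertex 5.4 5.3 4.5
   vertex 3.4 0.4 5.7
  endloop
 endfacet
 facet normal 0.880 -0.382 -0.281
  outer loop
   vertex 3.1 0.3 4.1
   vertex 4.4 5.5 1.1
   vertex 5.4 5.3 4.5
  endloop
 endfacet
 facet normal 0.220 0.146 0.964
  outer loop
   vertex 3.0 4.3 5.2
   vertex 3.4 0.4 5.7
   vertex 5.4 5.3 4.5
  endloop
 endfacet
 facet normal -0.107 0.729 0.676
  outer loop
   vertex 3.0 4.3 5.2
   vertex 5.4 5.3 4.5
   vertex 1.4 4.9 4.3
  endloop
 endfacet
 facet normal -0.471 0.065 0.880
  outer loop
   vertex 3.0 4.3 5.2
   vertex 1.4 4.9 4.3
   vertex 3.4 0.4 5.7
  endloop
 endfacet
 facet normal -0.180 0.196 -0.964
  outer loop
   vertex 3.4 3.6 0.9
   vertex 1.1 1.0 0.8
   vertex 4.4 5.5 1.1
  endloop
 endfacet
 facet normal 0.652 -0.557 -0.514
  outer loop
   vertex 3.4 3.6 0.9
   vertex 3.1 0.3 4.1
   vertex 1.1 1.0 0.8
  endloop
 endfacet
 facet normal 0.846 -0.409 -0.343
  outer loop
   vertex 3.4 3.6 0.9
   vertex 4.4 5.5 1.1
   vertex 3.1 0.3 4.1
  endloop
 endfacet
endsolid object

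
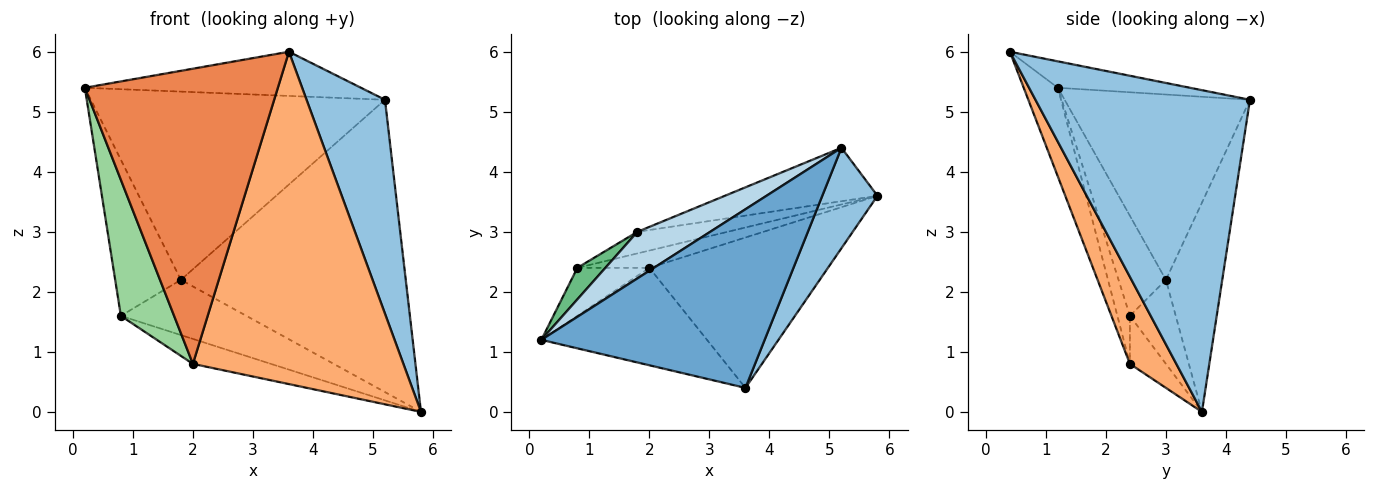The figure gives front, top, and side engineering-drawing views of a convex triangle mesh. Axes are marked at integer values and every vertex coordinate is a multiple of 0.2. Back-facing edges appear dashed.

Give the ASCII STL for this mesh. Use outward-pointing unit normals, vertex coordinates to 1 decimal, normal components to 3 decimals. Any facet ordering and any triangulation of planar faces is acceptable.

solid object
 facet normal -0.114 0.239 0.964
  outer loop
   vertex 5.2 4.4 5.2
   vertex 0.2 1.2 5.4
   vertex 3.6 0.4 6.0
  endloop
 endfacet
 facet normal 0.927 -0.339 0.159
  outer loop
   vertex 5.2 4.4 5.2
   vertex 3.6 0.4 6.0
   vertex 5.8 3.6 0.0
  endloop
 endfacet
 facet normal -0.522 0.828 0.205
  outer loop
   vertex 1.8 3.0 2.2
   vertex 0.2 1.2 5.4
   vertex 5.2 4.4 5.2
  endloop
 endfacet
 facet normal -0.239 0.955 -0.175
  outer loop
   vertex 1.8 3.0 2.2
   vertex 5.2 4.4 5.2
   vertex 5.8 3.6 0.0
  endloop
 endfacet
 facet normal -0.166 -0.936 -0.309
  outer loop
   vertex 2.0 2.4 0.8
   vertex 3.6 0.4 6.0
   vertex 0.2 1.2 5.4
  endloop
 endfacet
 facet normal 0.197 -0.893 -0.404
  outer loop
   vertex 2.0 2.4 0.8
   vertex 5.8 3.6 0.0
   vertex 3.6 0.4 6.0
  endloop
 endfacet
 facet normal -0.322 0.882 -0.345
  outer loop
   vertex 0.8 2.4 1.6
   vertex 1.8 3.0 2.2
   vertex 5.8 3.6 0.0
  endloop
 endfacet
 facet normal -0.355 0.769 -0.532
  outer loop
   vertex 0.8 2.4 1.6
   vertex 5.8 3.6 0.0
   vertex 2.0 2.4 0.8
  endloop
 endfacet
 facet normal -0.577 0.800 0.162
  outer loop
   vertex 0.8 2.4 1.6
   vertex 0.2 1.2 5.4
   vertex 1.8 3.0 2.2
  endloop
 endfacet
 facet normal -0.217 -0.921 -0.325
  outer loop
   vertex 0.8 2.4 1.6
   vertex 2.0 2.4 0.8
   vertex 0.2 1.2 5.4
  endloop
 endfacet
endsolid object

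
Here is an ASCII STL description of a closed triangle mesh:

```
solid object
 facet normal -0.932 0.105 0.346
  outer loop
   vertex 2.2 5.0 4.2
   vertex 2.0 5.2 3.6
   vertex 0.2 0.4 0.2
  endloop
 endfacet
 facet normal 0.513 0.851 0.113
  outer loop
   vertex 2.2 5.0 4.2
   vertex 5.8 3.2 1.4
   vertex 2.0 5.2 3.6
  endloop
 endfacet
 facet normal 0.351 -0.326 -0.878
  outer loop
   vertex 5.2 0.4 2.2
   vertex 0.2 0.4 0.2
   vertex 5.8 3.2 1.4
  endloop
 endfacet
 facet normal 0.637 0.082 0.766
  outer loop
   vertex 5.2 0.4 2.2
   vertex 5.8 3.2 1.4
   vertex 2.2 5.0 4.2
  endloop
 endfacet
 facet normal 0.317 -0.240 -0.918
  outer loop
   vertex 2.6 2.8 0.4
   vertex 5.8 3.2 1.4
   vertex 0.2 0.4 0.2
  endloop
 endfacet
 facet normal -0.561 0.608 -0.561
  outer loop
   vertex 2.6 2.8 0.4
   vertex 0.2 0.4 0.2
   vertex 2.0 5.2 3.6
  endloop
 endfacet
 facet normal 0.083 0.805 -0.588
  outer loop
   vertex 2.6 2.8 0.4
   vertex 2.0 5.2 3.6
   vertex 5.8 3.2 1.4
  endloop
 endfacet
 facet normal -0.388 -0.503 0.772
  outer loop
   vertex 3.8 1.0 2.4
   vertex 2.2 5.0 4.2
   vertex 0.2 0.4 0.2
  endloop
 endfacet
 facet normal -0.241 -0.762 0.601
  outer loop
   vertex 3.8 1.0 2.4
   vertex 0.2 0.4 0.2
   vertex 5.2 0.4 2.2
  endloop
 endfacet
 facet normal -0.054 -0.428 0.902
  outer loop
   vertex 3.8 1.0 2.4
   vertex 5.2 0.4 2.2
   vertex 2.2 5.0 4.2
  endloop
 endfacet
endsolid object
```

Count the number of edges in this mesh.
15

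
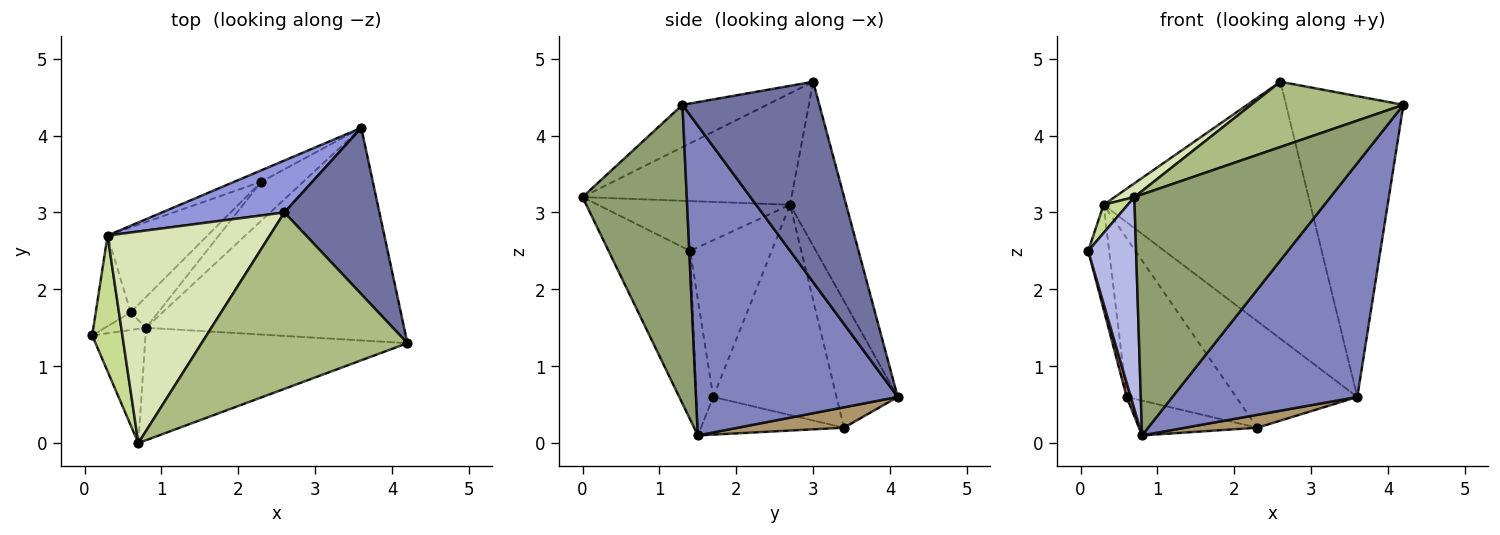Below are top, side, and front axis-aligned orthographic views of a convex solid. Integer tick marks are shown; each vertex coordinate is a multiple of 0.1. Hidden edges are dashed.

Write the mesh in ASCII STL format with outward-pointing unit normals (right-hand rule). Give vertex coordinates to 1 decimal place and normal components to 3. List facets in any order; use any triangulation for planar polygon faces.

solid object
 facet normal 0.714 0.613 0.339
  outer loop
   vertex 2.6 3.0 4.7
   vertex 4.2 1.3 4.4
   vertex 3.6 4.1 0.6
  endloop
 endfacet
 facet normal 0.628 -0.576 -0.523
  outer loop
   vertex 0.8 1.5 0.1
   vertex 3.6 4.1 0.6
   vertex 4.2 1.3 4.4
  endloop
 endfacet
 facet normal -0.257 0.947 0.192
  outer loop
   vertex 0.3 2.7 3.1
   vertex 2.6 3.0 4.7
   vertex 3.6 4.1 0.6
  endloop
 endfacet
 facet normal -0.832 -0.488 -0.263
  outer loop
   vertex 0.7 0.0 3.2
   vertex 0.1 1.4 2.5
   vertex 0.8 1.5 0.1
  endloop
 endfacet
 facet normal 0.434 -0.816 -0.381
  outer loop
   vertex 0.7 0.0 3.2
   vertex 0.8 1.5 0.1
   vertex 4.2 1.3 4.4
  endloop
 endfacet
 facet normal -0.189 -0.341 0.921
  outer loop
   vertex 0.7 0.0 3.2
   vertex 4.2 1.3 4.4
   vertex 2.6 3.0 4.7
  endloop
 endfacet
 facet normal -0.850 -0.107 0.515
  outer loop
   vertex 0.7 0.0 3.2
   vertex 0.3 2.7 3.1
   vertex 0.1 1.4 2.5
  endloop
 endfacet
 facet normal -0.566 -0.053 0.823
  outer loop
   vertex 0.7 0.0 3.2
   vertex 2.6 3.0 4.7
   vertex 0.3 2.7 3.1
  endloop
 endfacet
 facet normal 0.419 -0.285 -0.862
  outer loop
   vertex 2.3 3.4 0.2
   vertex 3.6 4.1 0.6
   vertex 0.8 1.5 0.1
  endloop
 endfacet
 facet normal -0.449 0.888 -0.095
  outer loop
   vertex 2.3 3.4 0.2
   vertex 0.3 2.7 3.1
   vertex 3.6 4.1 0.6
  endloop
 endfacet
 facet normal -0.671 0.556 -0.491
  outer loop
   vertex 0.6 1.7 0.6
   vertex 2.3 3.4 0.2
   vertex 0.8 1.5 0.1
  endloop
 endfacet
 facet normal -0.705 0.626 -0.335
  outer loop
   vertex 0.6 1.7 0.6
   vertex 0.3 2.7 3.1
   vertex 2.3 3.4 0.2
  endloop
 endfacet
 facet normal -0.932 -0.229 -0.281
  outer loop
   vertex 0.6 1.7 0.6
   vertex 0.8 1.5 0.1
   vertex 0.1 1.4 2.5
  endloop
 endfacet
 facet normal -0.947 0.243 -0.211
  outer loop
   vertex 0.6 1.7 0.6
   vertex 0.1 1.4 2.5
   vertex 0.3 2.7 3.1
  endloop
 endfacet
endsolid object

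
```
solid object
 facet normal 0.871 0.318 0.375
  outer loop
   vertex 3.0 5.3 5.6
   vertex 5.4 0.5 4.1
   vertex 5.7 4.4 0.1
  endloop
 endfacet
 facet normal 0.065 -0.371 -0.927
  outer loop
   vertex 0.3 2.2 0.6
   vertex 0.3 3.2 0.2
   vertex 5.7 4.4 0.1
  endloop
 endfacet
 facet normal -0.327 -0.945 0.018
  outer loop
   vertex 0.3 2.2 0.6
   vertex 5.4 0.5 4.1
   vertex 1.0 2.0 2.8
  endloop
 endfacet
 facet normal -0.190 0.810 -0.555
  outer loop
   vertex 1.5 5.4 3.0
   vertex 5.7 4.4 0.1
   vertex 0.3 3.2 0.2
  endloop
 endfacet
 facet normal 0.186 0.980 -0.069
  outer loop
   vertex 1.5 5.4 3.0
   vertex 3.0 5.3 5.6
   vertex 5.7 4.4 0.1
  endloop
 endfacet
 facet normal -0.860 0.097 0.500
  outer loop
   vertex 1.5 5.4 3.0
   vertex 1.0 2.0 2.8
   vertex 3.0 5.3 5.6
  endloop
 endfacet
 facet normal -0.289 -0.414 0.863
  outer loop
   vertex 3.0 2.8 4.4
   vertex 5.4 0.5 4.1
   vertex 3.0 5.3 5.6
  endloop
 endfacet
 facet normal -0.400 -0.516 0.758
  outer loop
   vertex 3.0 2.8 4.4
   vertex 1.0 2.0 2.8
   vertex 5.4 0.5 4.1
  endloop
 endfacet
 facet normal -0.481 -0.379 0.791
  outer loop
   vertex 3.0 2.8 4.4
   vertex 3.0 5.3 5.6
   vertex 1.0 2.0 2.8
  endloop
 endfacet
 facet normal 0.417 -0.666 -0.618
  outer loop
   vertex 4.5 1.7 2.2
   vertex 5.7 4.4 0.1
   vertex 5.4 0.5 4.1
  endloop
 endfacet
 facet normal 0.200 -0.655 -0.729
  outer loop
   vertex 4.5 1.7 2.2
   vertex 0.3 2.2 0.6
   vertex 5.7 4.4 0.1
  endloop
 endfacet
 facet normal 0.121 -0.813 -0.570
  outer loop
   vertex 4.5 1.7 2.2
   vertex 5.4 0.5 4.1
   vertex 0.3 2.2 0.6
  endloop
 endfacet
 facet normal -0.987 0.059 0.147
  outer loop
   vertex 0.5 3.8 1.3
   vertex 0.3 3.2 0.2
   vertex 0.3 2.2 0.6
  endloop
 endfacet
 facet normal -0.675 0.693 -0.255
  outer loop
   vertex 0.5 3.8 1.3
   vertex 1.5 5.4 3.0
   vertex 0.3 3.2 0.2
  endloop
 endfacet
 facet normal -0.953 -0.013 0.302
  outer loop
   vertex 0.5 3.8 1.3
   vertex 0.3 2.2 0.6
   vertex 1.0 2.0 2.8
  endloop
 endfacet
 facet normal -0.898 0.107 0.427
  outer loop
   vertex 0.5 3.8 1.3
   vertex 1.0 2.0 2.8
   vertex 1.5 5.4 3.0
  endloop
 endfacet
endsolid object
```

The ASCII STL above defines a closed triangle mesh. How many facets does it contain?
16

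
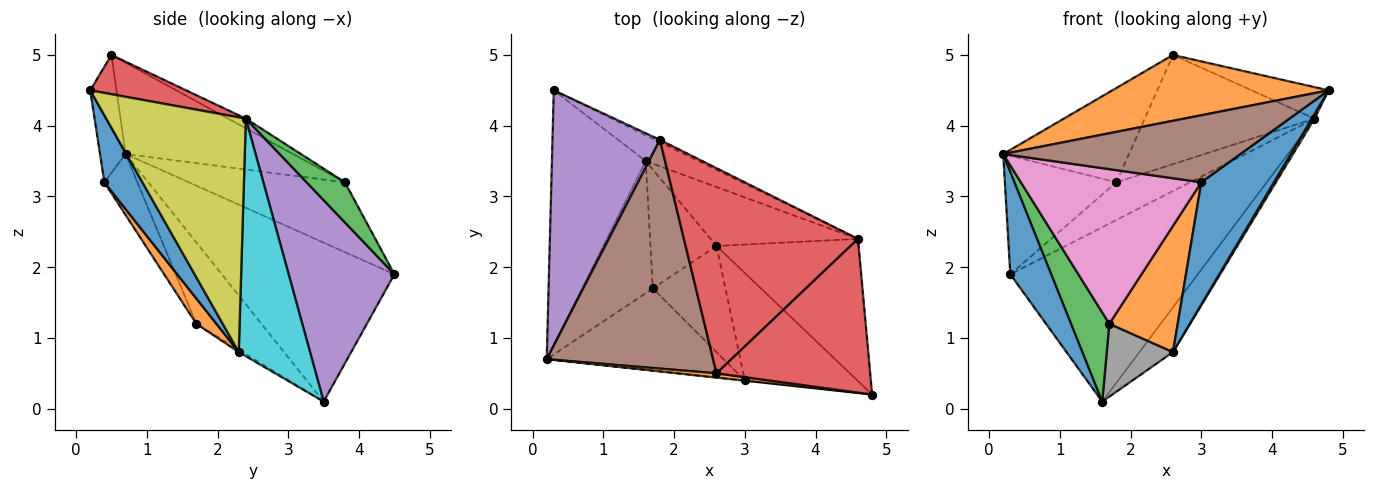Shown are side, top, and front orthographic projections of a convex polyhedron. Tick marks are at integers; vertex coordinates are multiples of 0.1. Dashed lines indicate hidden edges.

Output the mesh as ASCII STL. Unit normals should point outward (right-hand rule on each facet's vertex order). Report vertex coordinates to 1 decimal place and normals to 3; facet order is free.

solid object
 facet normal -0.844 -0.201 -0.498
  outer loop
   vertex 1.6 3.5 0.1
   vertex 0.2 0.7 3.6
   vertex 0.3 4.5 1.9
  endloop
 endfacet
 facet normal -0.120 -0.991 0.065
  outer loop
   vertex 2.6 0.5 5.0
   vertex 0.2 0.7 3.6
   vertex 4.8 0.2 4.5
  endloop
 endfacet
 facet normal -0.690 -0.405 -0.600
  outer loop
   vertex 1.7 1.7 1.2
   vertex 0.2 0.7 3.6
   vertex 1.6 3.5 0.1
  endloop
 endfacet
 facet normal 0.243 0.195 0.950
  outer loop
   vertex 4.6 2.4 4.1
   vertex 2.6 0.5 5.0
   vertex 4.8 0.2 4.5
  endloop
 endfacet
 facet normal 0.487 0.864 -0.128
  outer loop
   vertex 4.6 2.4 4.1
   vertex 1.6 3.5 0.1
   vertex 0.3 4.5 1.9
  endloop
 endfacet
 facet normal -0.107 -0.994 -0.005
  outer loop
   vertex 3.0 0.4 3.2
   vertex 4.8 0.2 4.5
   vertex 0.2 0.7 3.6
  endloop
 endfacet
 facet normal -0.160 -0.872 -0.463
  outer loop
   vertex 3.0 0.4 3.2
   vertex 0.2 0.7 3.6
   vertex 1.7 1.7 1.2
  endloop
 endfacet
 facet normal -0.030 -0.522 -0.852
  outer loop
   vertex 2.6 2.3 0.8
   vertex 1.7 1.7 1.2
   vertex 1.6 3.5 0.1
  endloop
 endfacet
 facet normal 0.855 -0.016 -0.518
  outer loop
   vertex 2.6 2.3 0.8
   vertex 4.6 2.4 4.1
   vertex 4.8 0.2 4.5
  endloop
 endfacet
 facet normal 0.789 0.372 -0.489
  outer loop
   vertex 2.6 2.3 0.8
   vertex 1.6 3.5 0.1
   vertex 4.6 2.4 4.1
  endloop
 endfacet
 facet normal 0.366 -0.699 -0.614
  outer loop
   vertex 2.6 2.3 0.8
   vertex 4.8 0.2 4.5
   vertex 3.0 0.4 3.2
  endloop
 endfacet
 facet normal 0.219 -0.747 -0.628
  outer loop
   vertex 2.6 2.3 0.8
   vertex 3.0 0.4 3.2
   vertex 1.7 1.7 1.2
  endloop
 endfacet
 facet normal 0.460 0.886 -0.054
  outer loop
   vertex 1.8 3.8 3.2
   vertex 4.6 2.4 4.1
   vertex 0.3 4.5 1.9
  endloop
 endfacet
 facet normal -0.049 0.469 0.882
  outer loop
   vertex 1.8 3.8 3.2
   vertex 2.6 0.5 5.0
   vertex 4.6 2.4 4.1
  endloop
 endfacet
 facet normal -0.508 0.363 0.781
  outer loop
   vertex 1.8 3.8 3.2
   vertex 0.3 4.5 1.9
   vertex 0.2 0.7 3.6
  endloop
 endfacet
 facet normal -0.453 0.340 0.824
  outer loop
   vertex 1.8 3.8 3.2
   vertex 0.2 0.7 3.6
   vertex 2.6 0.5 5.0
  endloop
 endfacet
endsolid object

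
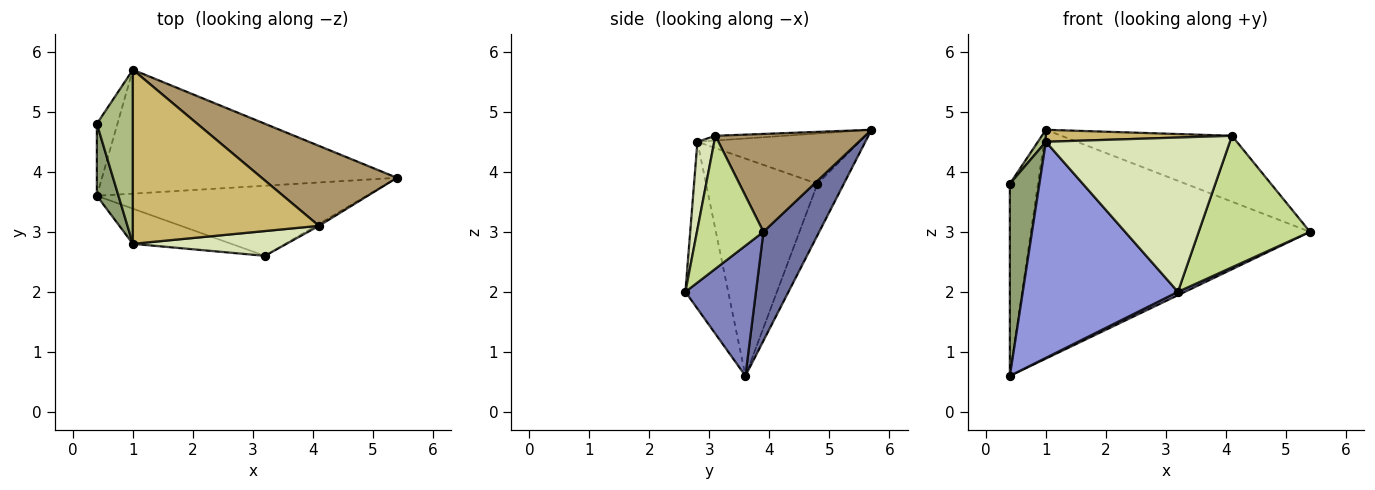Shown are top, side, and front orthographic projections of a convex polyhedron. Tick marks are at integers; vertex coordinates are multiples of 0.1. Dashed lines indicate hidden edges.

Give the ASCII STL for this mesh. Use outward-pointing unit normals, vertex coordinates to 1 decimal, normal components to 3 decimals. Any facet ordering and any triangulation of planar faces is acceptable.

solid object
 facet normal 0.173 0.866 -0.469
  outer loop
   vertex 1.0 5.7 4.7
   vertex 5.4 3.9 3.0
   vertex 0.4 3.6 0.6
  endloop
 endfacet
 facet normal 0.434 -0.043 -0.900
  outer loop
   vertex 3.2 2.6 2.0
   vertex 0.4 3.6 0.6
   vertex 5.4 3.9 3.0
  endloop
 endfacet
 facet normal -0.263 -0.952 -0.155
  outer loop
   vertex 1.0 2.8 4.5
   vertex 0.4 3.6 0.6
   vertex 3.2 2.6 2.0
  endloop
 endfacet
 facet normal -0.660 0.704 -0.264
  outer loop
   vertex 0.4 4.8 3.8
   vertex 1.0 5.7 4.7
   vertex 0.4 3.6 0.6
  endloop
 endfacet
 facet normal -0.962 -0.255 0.096
  outer loop
   vertex 0.4 4.8 3.8
   vertex 0.4 3.6 0.6
   vertex 1.0 2.8 4.5
  endloop
 endfacet
 facet normal -0.812 -0.040 0.582
  outer loop
   vertex 0.4 4.8 3.8
   vertex 1.0 2.8 4.5
   vertex 1.0 5.7 4.7
  endloop
 endfacet
 facet normal 0.513 -0.858 -0.012
  outer loop
   vertex 4.1 3.1 4.6
   vertex 3.2 2.6 2.0
   vertex 5.4 3.9 3.0
  endloop
 endfacet
 facet normal 0.090 -0.983 0.158
  outer loop
   vertex 4.1 3.1 4.6
   vertex 1.0 2.8 4.5
   vertex 3.2 2.6 2.0
  endloop
 endfacet
 facet normal 0.487 0.555 0.674
  outer loop
   vertex 4.1 3.1 4.6
   vertex 5.4 3.9 3.0
   vertex 1.0 5.7 4.7
  endloop
 endfacet
 facet normal -0.026 -0.069 0.997
  outer loop
   vertex 4.1 3.1 4.6
   vertex 1.0 5.7 4.7
   vertex 1.0 2.8 4.5
  endloop
 endfacet
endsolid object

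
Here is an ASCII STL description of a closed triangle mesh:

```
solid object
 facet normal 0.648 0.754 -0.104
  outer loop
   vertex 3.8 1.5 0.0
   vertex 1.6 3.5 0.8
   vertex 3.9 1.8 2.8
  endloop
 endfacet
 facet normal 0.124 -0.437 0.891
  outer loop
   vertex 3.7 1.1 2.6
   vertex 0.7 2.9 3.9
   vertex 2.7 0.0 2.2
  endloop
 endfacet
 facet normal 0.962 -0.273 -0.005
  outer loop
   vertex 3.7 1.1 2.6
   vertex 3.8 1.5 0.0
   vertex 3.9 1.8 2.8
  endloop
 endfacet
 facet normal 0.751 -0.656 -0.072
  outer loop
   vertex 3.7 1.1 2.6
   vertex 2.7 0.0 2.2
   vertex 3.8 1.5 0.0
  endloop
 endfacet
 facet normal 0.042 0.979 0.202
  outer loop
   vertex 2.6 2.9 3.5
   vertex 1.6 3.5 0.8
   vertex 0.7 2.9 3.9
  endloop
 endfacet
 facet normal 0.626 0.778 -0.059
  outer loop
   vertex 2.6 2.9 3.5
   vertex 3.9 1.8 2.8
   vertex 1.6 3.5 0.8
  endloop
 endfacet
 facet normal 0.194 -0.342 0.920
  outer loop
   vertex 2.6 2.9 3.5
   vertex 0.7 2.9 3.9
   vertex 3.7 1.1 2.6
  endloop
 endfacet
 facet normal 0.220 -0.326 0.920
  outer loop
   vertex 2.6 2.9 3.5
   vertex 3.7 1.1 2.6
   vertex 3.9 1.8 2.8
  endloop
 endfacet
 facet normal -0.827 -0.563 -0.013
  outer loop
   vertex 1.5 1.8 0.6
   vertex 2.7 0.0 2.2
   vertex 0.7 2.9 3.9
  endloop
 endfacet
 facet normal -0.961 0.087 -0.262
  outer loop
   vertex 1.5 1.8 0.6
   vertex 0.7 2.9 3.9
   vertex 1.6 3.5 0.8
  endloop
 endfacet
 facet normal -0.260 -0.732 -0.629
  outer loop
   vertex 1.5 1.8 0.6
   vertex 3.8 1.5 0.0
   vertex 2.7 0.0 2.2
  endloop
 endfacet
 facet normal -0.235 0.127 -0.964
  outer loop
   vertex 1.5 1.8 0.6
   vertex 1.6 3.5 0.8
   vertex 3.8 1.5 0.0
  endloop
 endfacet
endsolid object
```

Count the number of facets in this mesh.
12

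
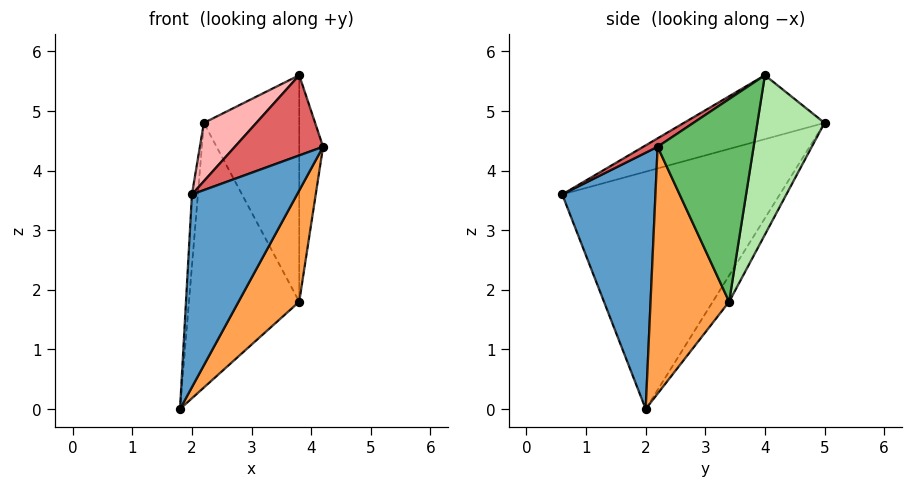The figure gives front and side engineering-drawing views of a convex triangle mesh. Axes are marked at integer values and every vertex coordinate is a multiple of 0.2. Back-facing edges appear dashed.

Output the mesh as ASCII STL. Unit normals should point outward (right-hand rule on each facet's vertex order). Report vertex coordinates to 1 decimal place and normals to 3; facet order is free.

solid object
 facet normal 0.630 -0.711 -0.312
  outer loop
   vertex 2.0 0.6 3.6
   vertex 1.8 2.0 0.0
   vertex 4.2 2.2 4.4
  endloop
 endfacet
 facet normal -0.997 0.027 0.066
  outer loop
   vertex 2.0 0.6 3.6
   vertex 2.2 5.0 4.8
   vertex 1.8 2.0 0.0
  endloop
 endfacet
 facet normal 0.734 -0.567 -0.374
  outer loop
   vertex 3.8 3.4 1.8
   vertex 4.2 2.2 4.4
   vertex 1.8 2.0 0.0
  endloop
 endfacet
 facet normal -0.126 0.846 -0.518
  outer loop
   vertex 3.8 3.4 1.8
   vertex 1.8 2.0 0.0
   vertex 2.2 5.0 4.8
  endloop
 endfacet
 facet normal 0.970 0.241 -0.038
  outer loop
   vertex 3.8 4.0 5.6
   vertex 4.2 2.2 4.4
   vertex 3.8 3.4 1.8
  endloop
 endfacet
 facet normal 0.571 0.811 -0.128
  outer loop
   vertex 3.8 4.0 5.6
   vertex 3.8 3.4 1.8
   vertex 2.2 5.0 4.8
  endloop
 endfacet
 facet normal 0.087 -0.539 0.838
  outer loop
   vertex 3.8 4.0 5.6
   vertex 2.0 0.6 3.6
   vertex 4.2 2.2 4.4
  endloop
 endfacet
 facet normal -0.535 -0.200 0.821
  outer loop
   vertex 3.8 4.0 5.6
   vertex 2.2 5.0 4.8
   vertex 2.0 0.6 3.6
  endloop
 endfacet
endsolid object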